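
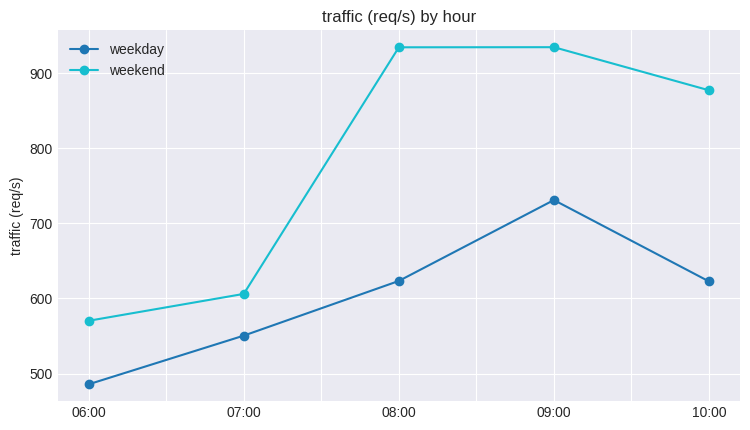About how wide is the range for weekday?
≈ 250

Max 09:00 ≈ 750, min 06:00 ≈ 500; range ≈ 250.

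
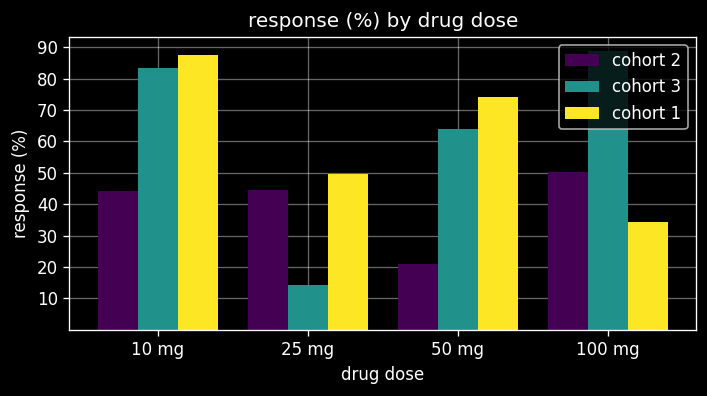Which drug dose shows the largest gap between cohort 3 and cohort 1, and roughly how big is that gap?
100 mg: cohort 3 ≈ 90, cohort 1 ≈ 30 → gap ≈ 60. Next-largest (25 mg) is only ≈ 40.

100 mg, ≈ 60 %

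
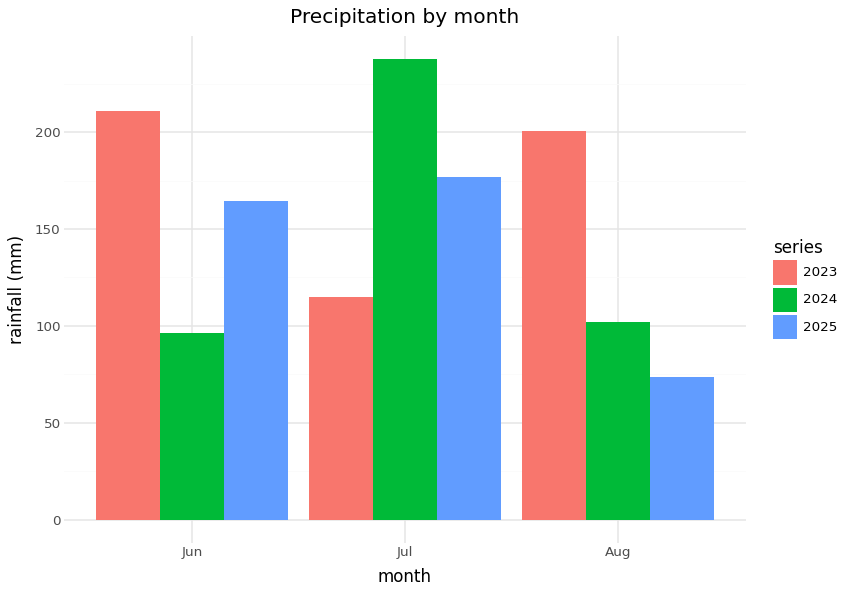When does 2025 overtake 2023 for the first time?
Jun: 2025 ≈ 160 vs 2023 ≈ 220 (not yet); Jul: 2025 ≈ 180 vs 2023 ≈ 120 (first crossover).

Jul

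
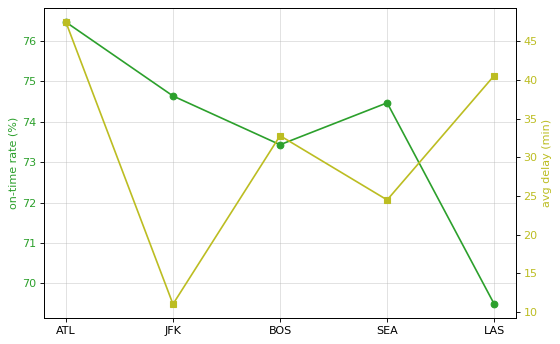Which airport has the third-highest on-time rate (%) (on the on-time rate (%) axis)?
SEA

Top 4 (on the on-time rate (%) axis): ATL ≈ 76, JFK ≈ 75, SEA ≈ 74, BOS ≈ 73.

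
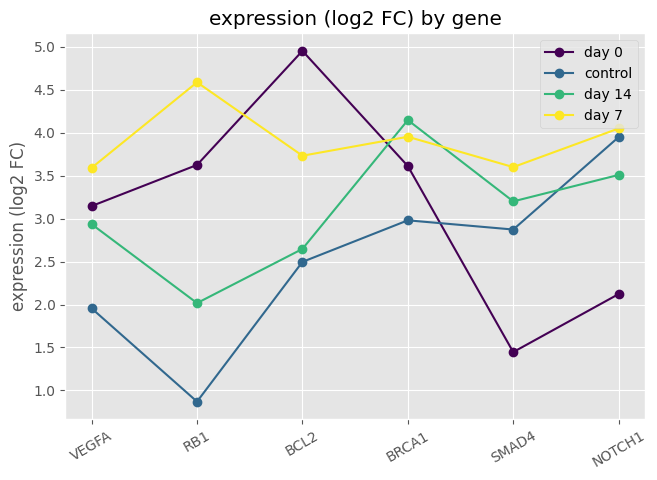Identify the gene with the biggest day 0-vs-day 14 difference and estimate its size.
BCL2, ≈ 2.5 log2 FC

BCL2: day 0 ≈ 5.0, day 14 ≈ 2.5 → gap ≈ 2.5. Next-largest (SMAD4) is only ≈ 1.5.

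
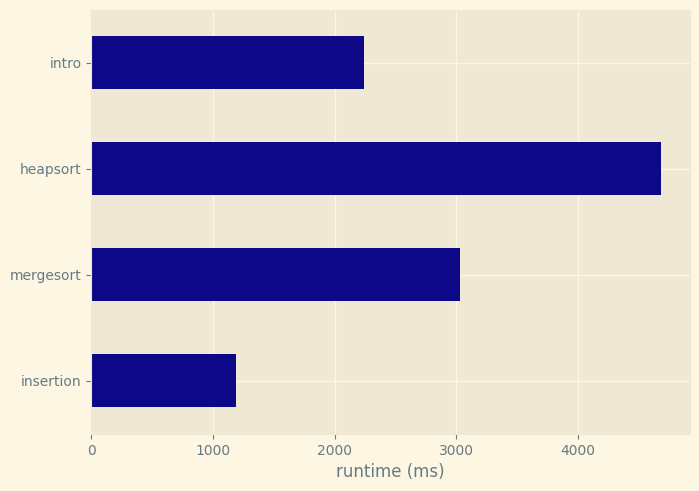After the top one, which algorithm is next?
mergesort

Top 3: heapsort ≈ 4500, mergesort ≈ 3000, intro ≈ 2000.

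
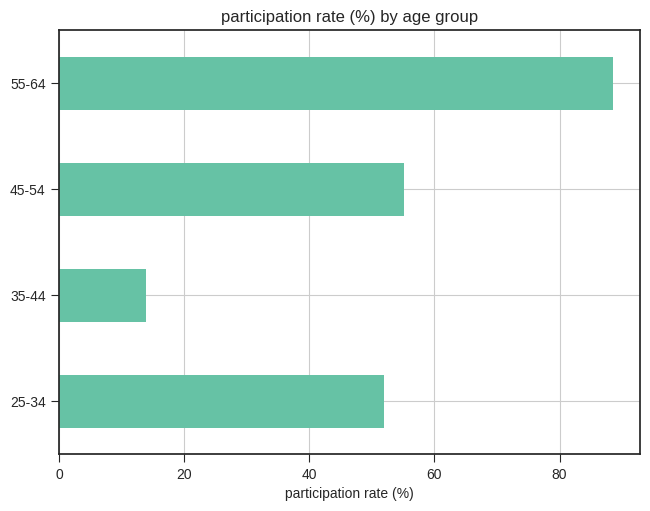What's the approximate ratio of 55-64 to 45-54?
≈ 1.5×

55-64 ≈ 90, 45-54 ≈ 60; 90/60 ≈ 1.5.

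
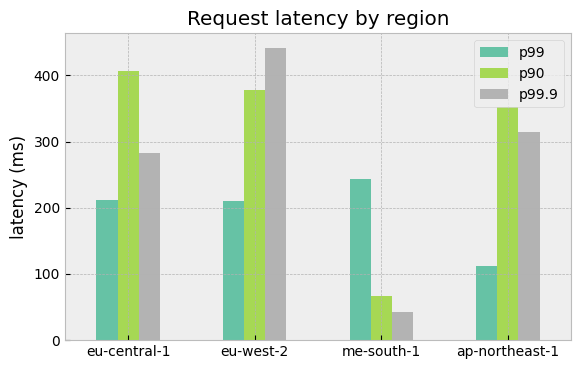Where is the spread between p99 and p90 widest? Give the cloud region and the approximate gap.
ap-northeast-1, ≈ 250 ms

ap-northeast-1: p99 ≈ 100, p90 ≈ 350 → gap ≈ 250. Next-largest (eu-central-1) is only ≈ 200.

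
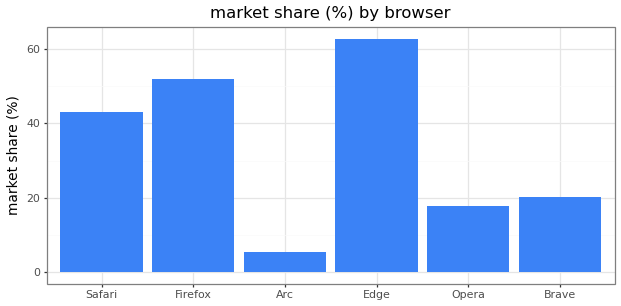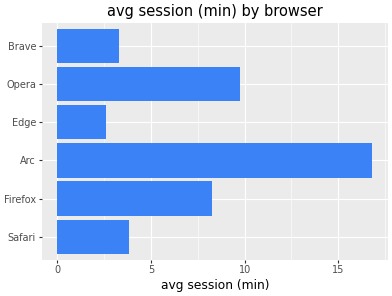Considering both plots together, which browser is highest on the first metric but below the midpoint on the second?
Chart 2 median avg session (min) ≈ 6; below-median browsers: Safari, Edge, Brave. Among those, Edge has the highest market share (%) (≈ 60).

Edge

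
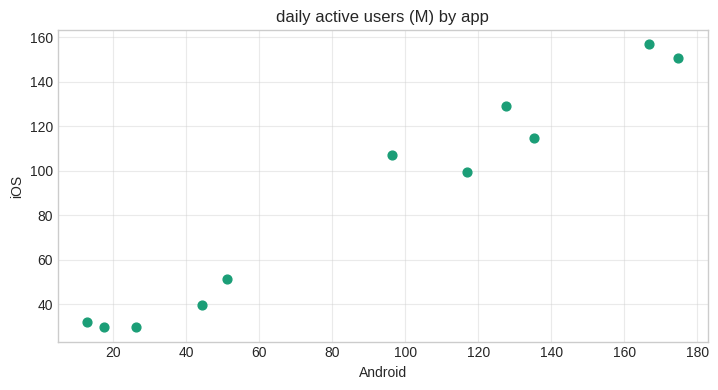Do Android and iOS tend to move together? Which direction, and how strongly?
positive, strong

Points are positively correlated; strong (|r| ≈ 1.0).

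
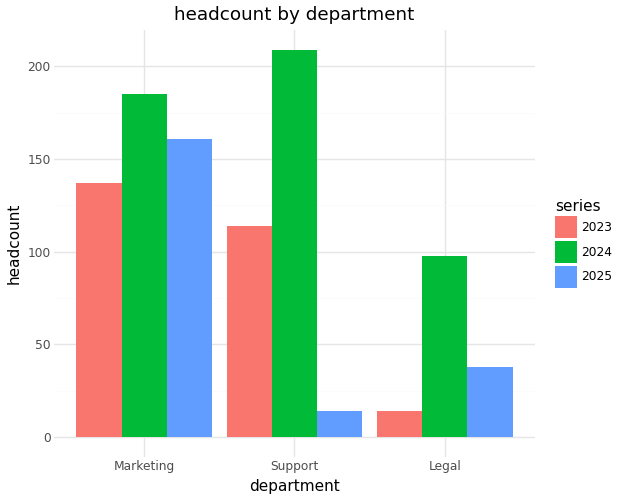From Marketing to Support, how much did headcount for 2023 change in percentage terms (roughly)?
Marketing ≈ 140, Support ≈ 120; (120 − 140) / 140 ≈ -14.3%.

≈ -14.3%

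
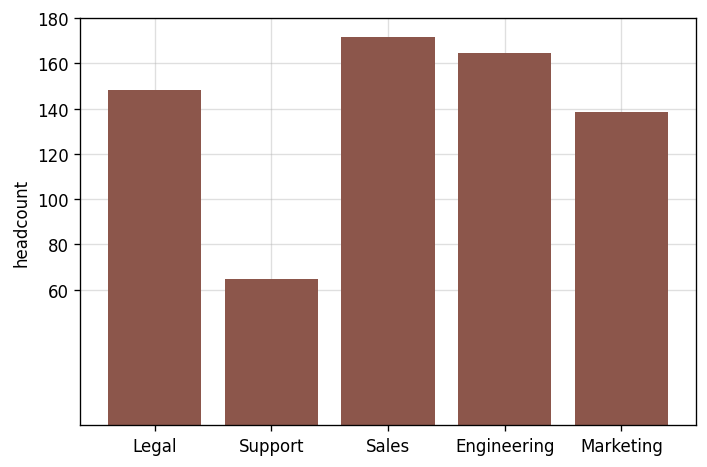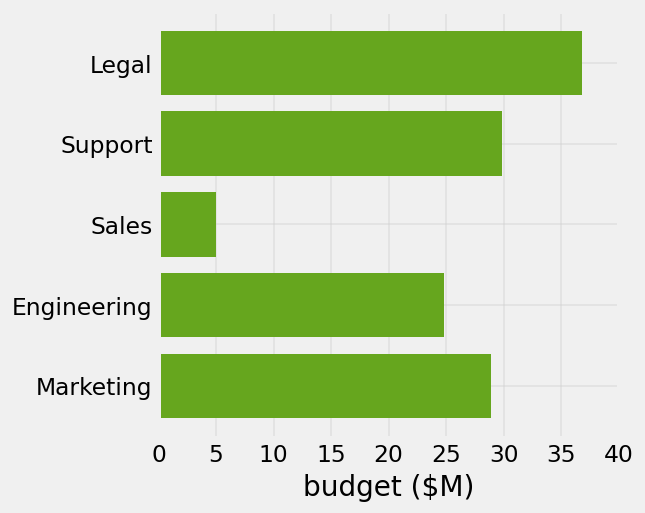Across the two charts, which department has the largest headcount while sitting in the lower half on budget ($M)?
Sales

Chart 2 median budget ($M) ≈ 30; below-median departments: Sales, Engineering. Among those, Sales has the highest headcount (≈ 180).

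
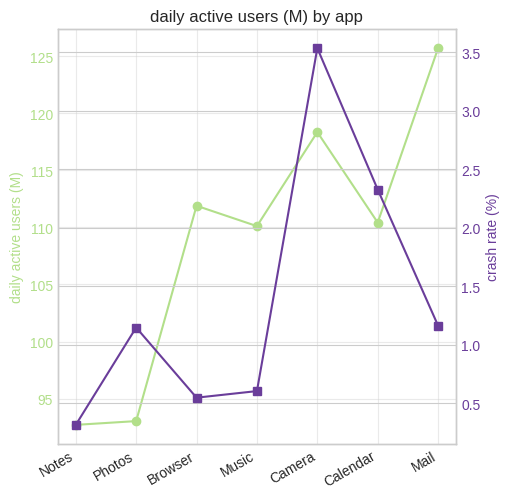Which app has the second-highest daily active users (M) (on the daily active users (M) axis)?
Top 3 (on the daily active users (M) axis): Mail ≈ 125, Camera ≈ 120, Browser ≈ 110.

Camera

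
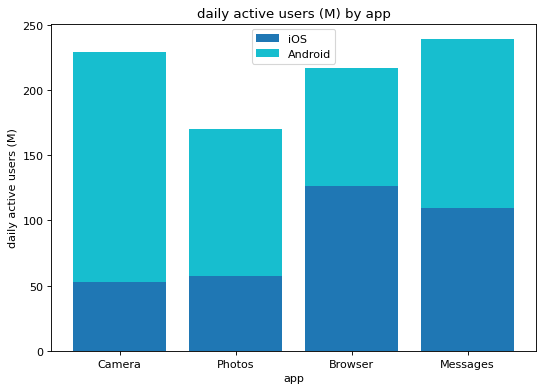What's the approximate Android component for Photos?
Android top ≈ 160, bottom ≈ 60; segment ≈ 100.

≈ 100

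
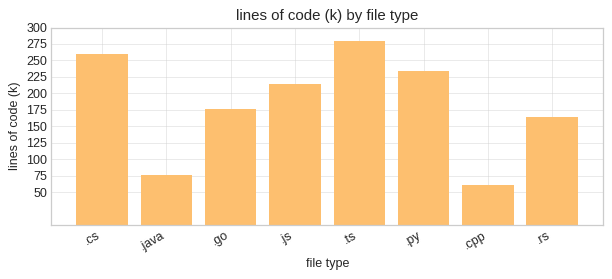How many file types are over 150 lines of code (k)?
6

Above 150: .cs, .go, .js, .ts, .py, .rs.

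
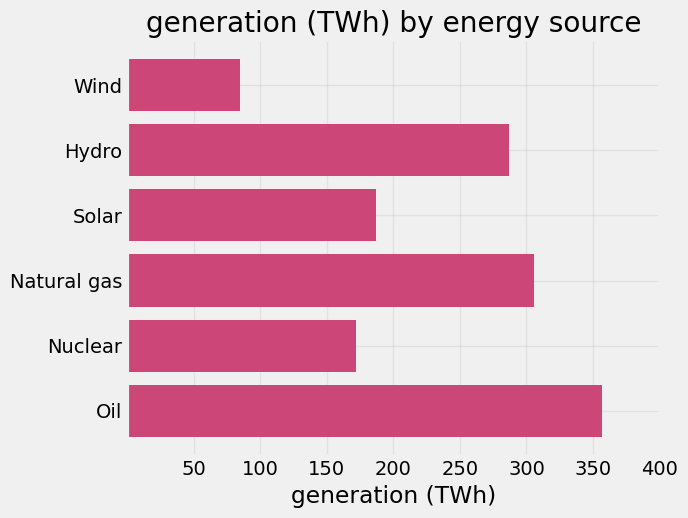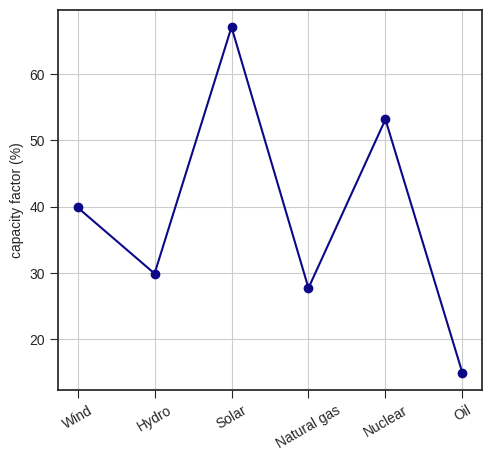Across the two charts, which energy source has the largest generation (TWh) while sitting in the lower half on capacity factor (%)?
Chart 2 median capacity factor (%) ≈ 30; below-median energy sources: Hydro, Natural gas, Oil. Among those, Oil has the highest generation (TWh) (≈ 350).

Oil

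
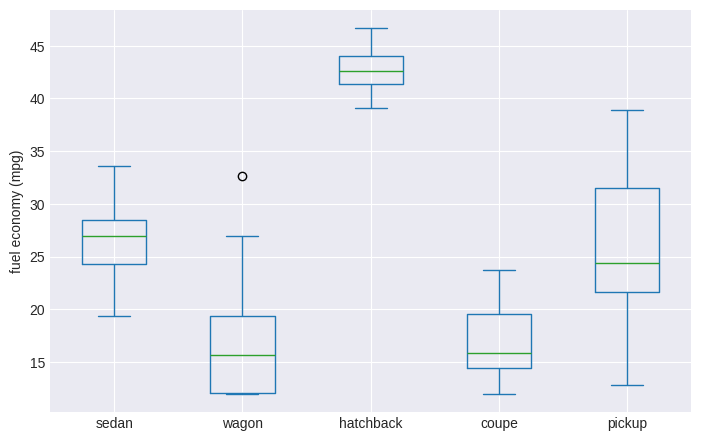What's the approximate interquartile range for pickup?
≈ 10

Q3 ≈ 30, Q1 ≈ 20; IQR ≈ 10.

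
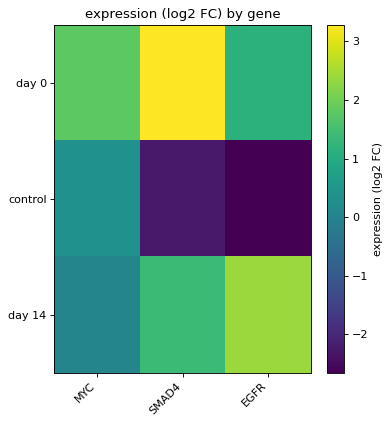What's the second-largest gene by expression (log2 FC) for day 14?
Top 3 for day 14: EGFR ≈ 2.5, SMAD4 ≈ 1.5, MYC ≈ 0.0.

SMAD4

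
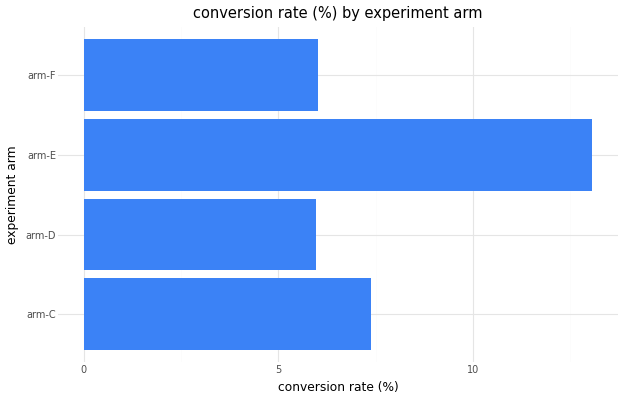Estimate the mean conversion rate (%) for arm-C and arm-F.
(8 + 6) / 2 ≈ 7.

≈ 7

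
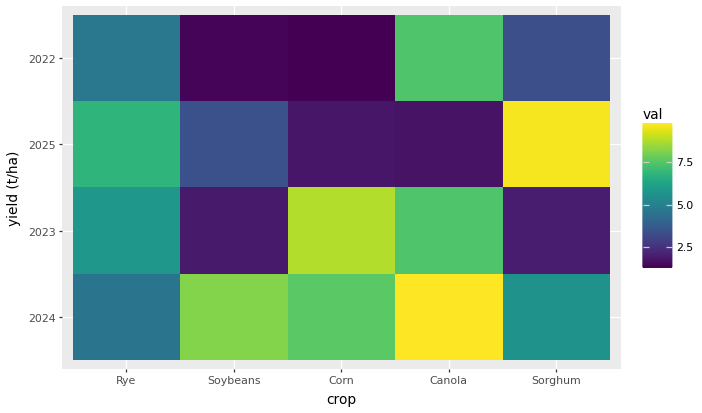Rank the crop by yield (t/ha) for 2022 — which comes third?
Top 4 for 2022: Canola ≈ 7, Rye ≈ 5, Sorghum ≈ 3, Soybeans ≈ 1.

Sorghum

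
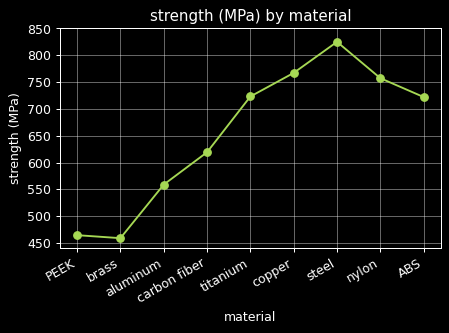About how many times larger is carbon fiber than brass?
carbon fiber ≈ 600, brass ≈ 450; 600/450 ≈ 1.33.

≈ 1.33×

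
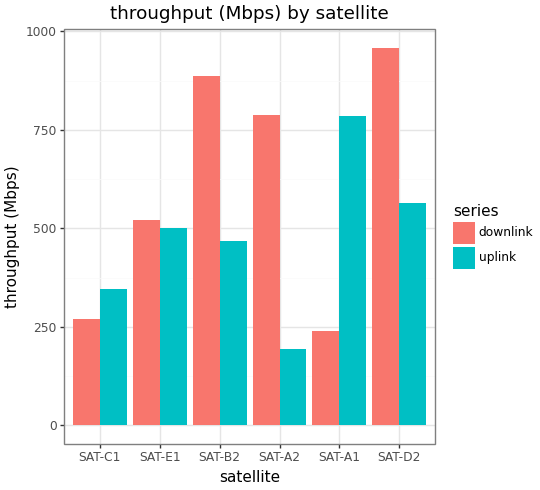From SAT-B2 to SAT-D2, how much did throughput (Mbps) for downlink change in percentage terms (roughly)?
≈ +11.1%

SAT-B2 ≈ 900, SAT-D2 ≈ 1000; (1000 − 900) / 900 ≈ +11.1%.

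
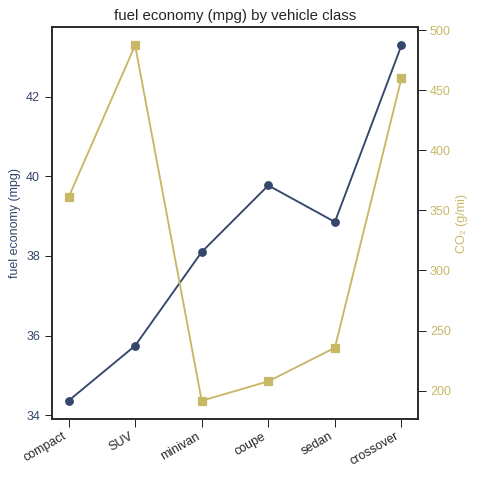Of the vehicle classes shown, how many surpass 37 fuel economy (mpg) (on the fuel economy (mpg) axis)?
Above 37: minivan, coupe, sedan, crossover.

4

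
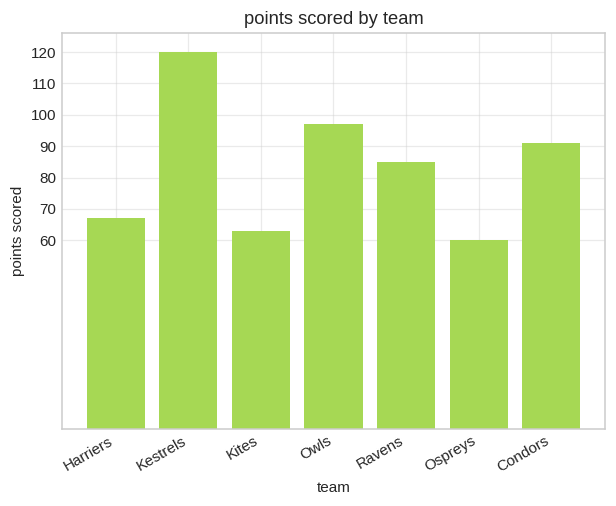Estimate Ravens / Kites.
Ravens ≈ 80, Kites ≈ 60; 80/60 ≈ 1.33.

≈ 1.33×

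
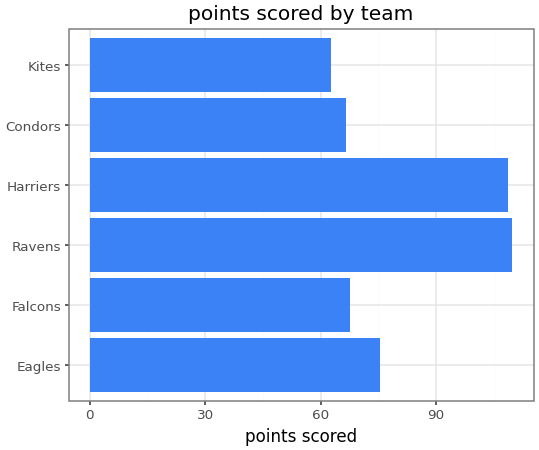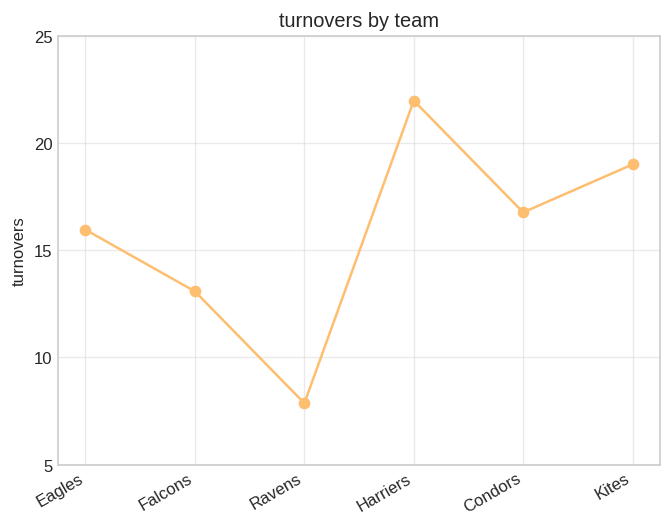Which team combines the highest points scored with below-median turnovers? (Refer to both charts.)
Chart 2 median turnovers ≈ 15; below-median teams: Eagles, Falcons, Ravens. Among those, Ravens has the highest points scored (≈ 100).

Ravens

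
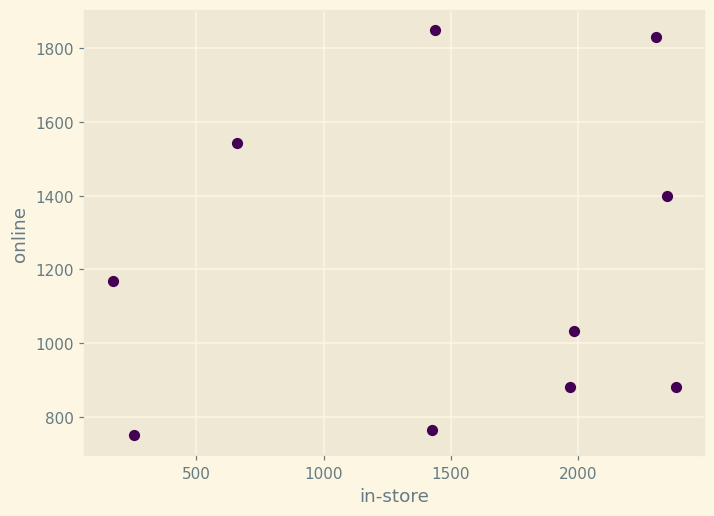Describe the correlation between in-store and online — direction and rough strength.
Points are roughly uncorrelated; weak (|r| ≈ 0.1).

no clear correlation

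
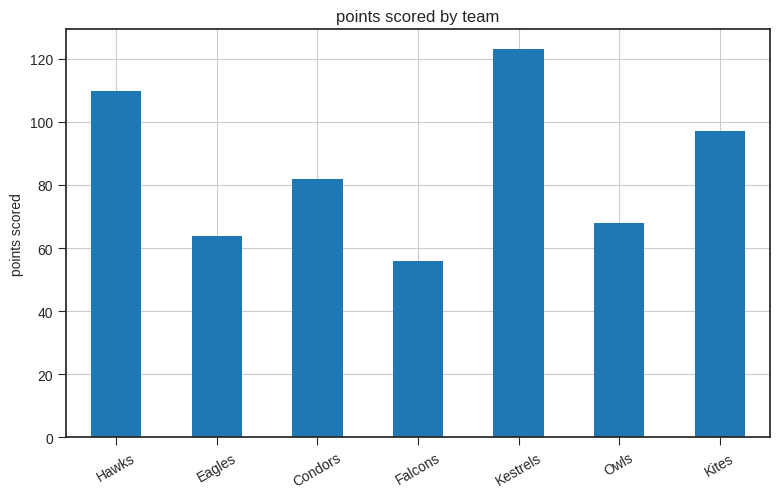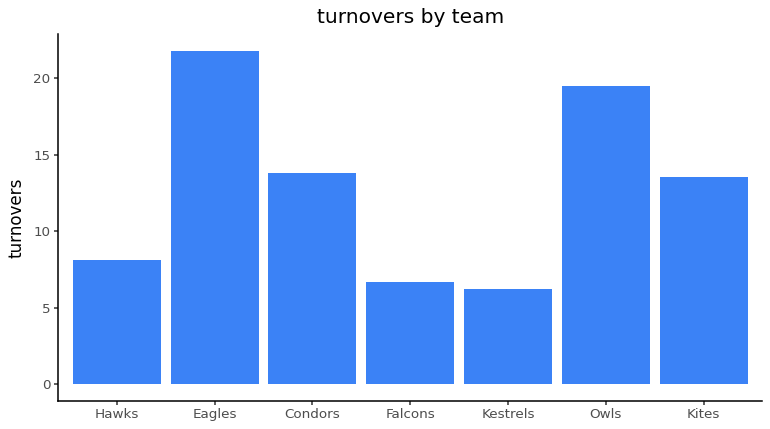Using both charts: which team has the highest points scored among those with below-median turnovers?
Chart 2 median turnovers ≈ 14; below-median teams: Hawks, Falcons, Kestrels. Among those, Kestrels has the highest points scored (≈ 120).

Kestrels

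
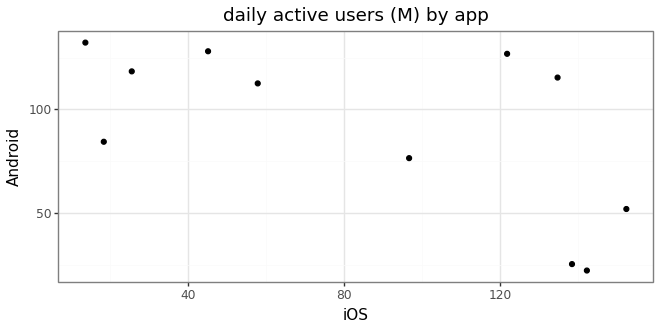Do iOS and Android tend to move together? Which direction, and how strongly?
Points are negatively correlated; moderate (|r| ≈ 0.6).

negative, moderate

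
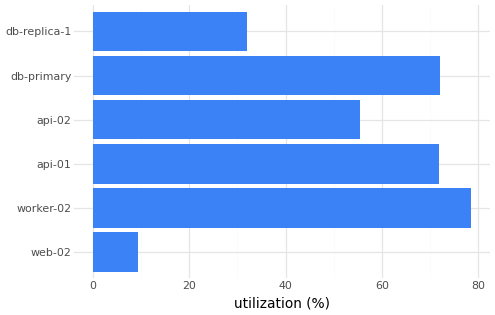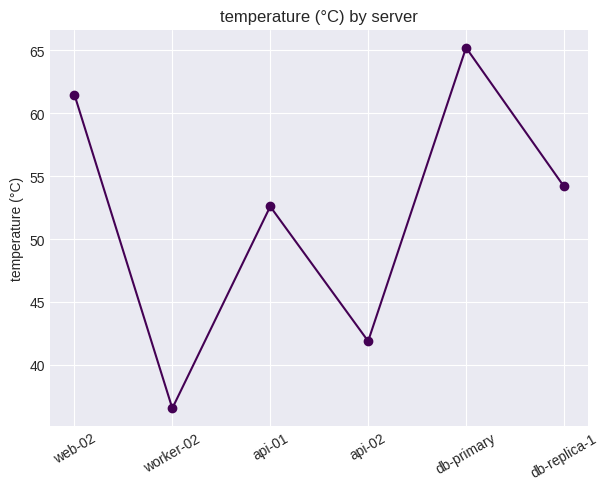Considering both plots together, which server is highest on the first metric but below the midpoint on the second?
Chart 2 median temperature (°C) ≈ 50; below-median servers: worker-02, api-01, api-02. Among those, worker-02 has the highest utilization (%) (≈ 80).

worker-02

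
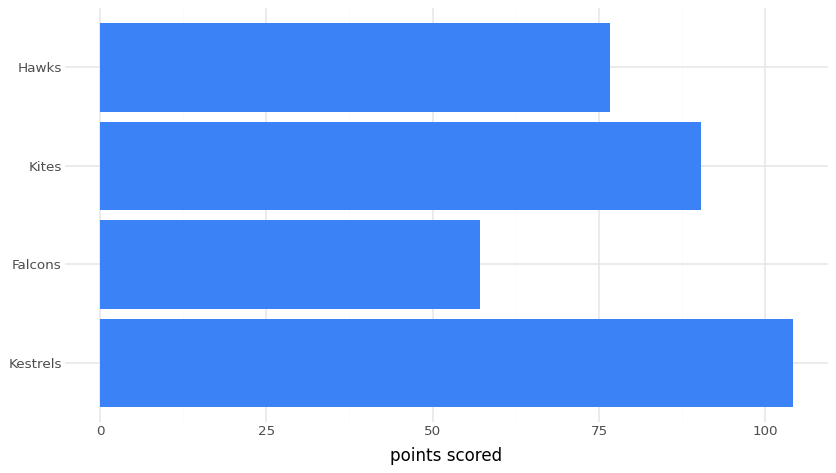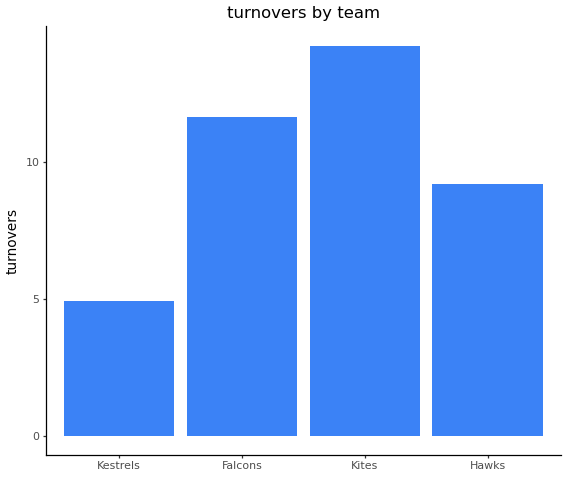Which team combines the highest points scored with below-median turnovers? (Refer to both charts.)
Chart 2 median turnovers ≈ 10; below-median teams: Kestrels, Hawks. Among those, Kestrels has the highest points scored (≈ 100).

Kestrels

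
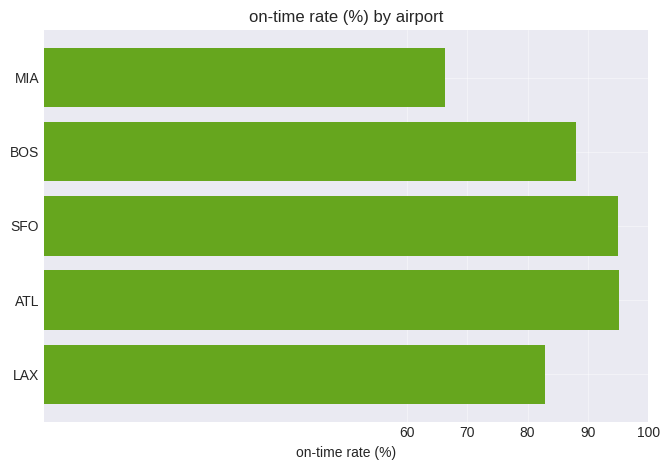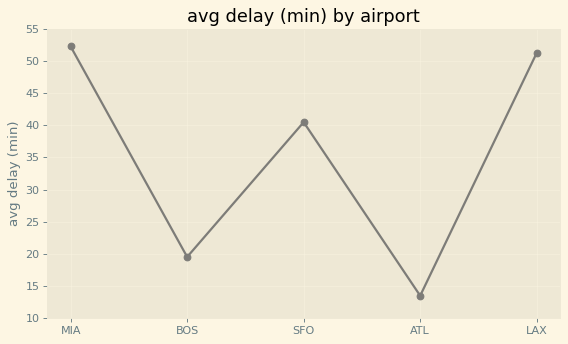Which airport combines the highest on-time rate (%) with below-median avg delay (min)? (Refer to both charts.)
Chart 2 median avg delay (min) ≈ 40; below-median airports: BOS, ATL. Among those, ATL has the highest on-time rate (%) (≈ 100).

ATL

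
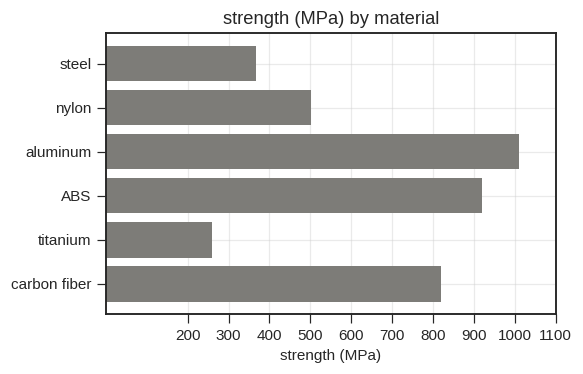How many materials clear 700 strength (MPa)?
3

Above 700: aluminum, ABS, carbon fiber.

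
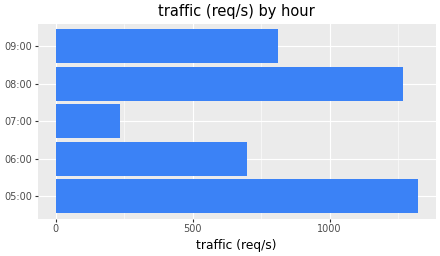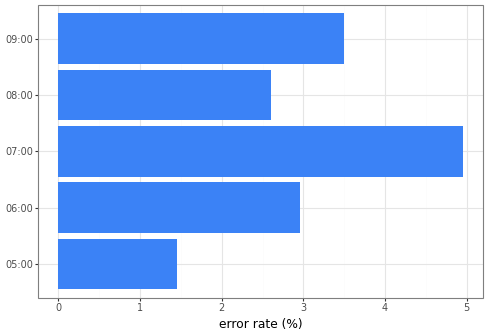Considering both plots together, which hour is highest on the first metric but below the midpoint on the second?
05:00

Chart 2 median error rate (%) ≈ 3; below-median hours: 05:00, 08:00. Among those, 05:00 has the highest traffic (req/s) (≈ 1400).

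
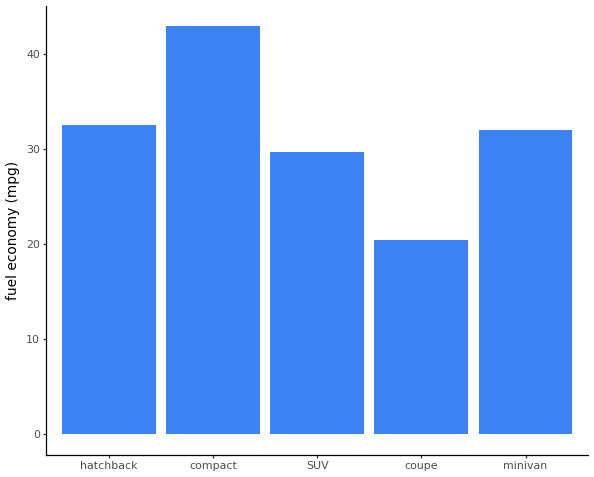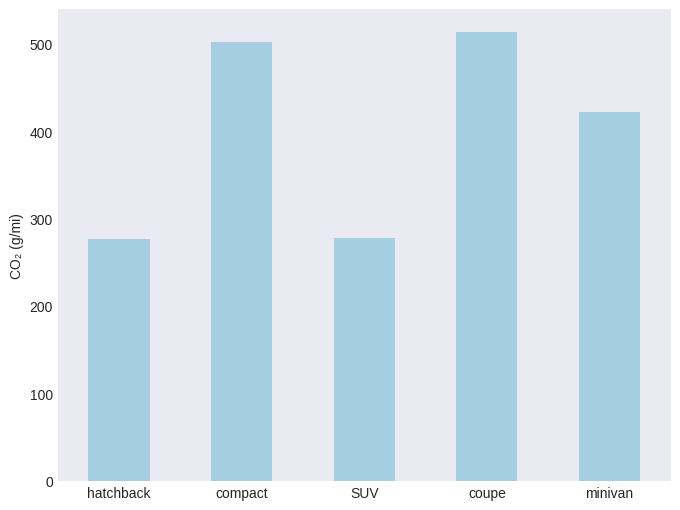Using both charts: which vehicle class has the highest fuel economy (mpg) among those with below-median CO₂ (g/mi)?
Chart 2 median CO₂ (g/mi) ≈ 400; below-median vehicle classes: hatchback, SUV. Among those, hatchback has the highest fuel economy (mpg) (≈ 35).

hatchback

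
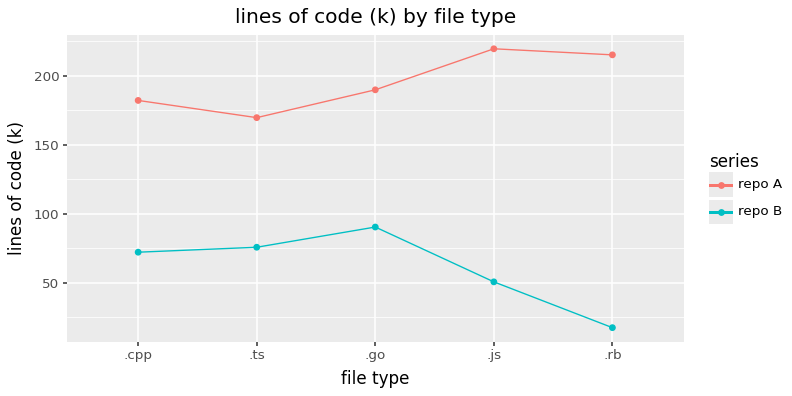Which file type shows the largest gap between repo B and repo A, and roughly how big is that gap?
.rb: repo B ≈ 20, repo A ≈ 220 → gap ≈ 200. Next-largest (.js) is only ≈ 160.

.rb, ≈ 200 k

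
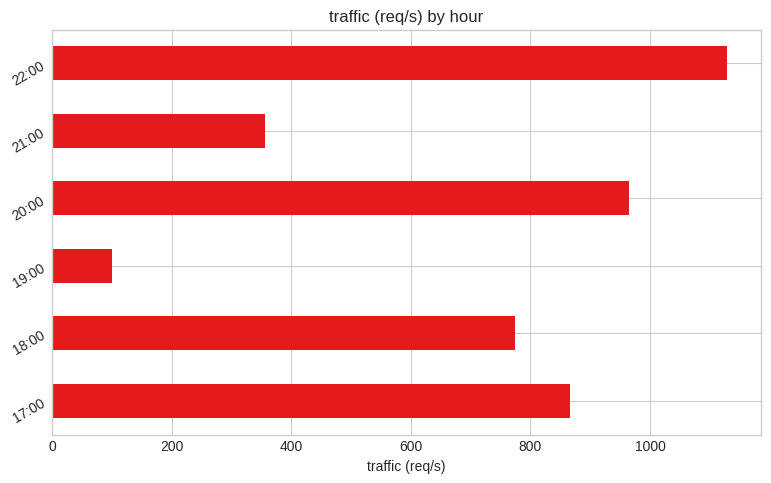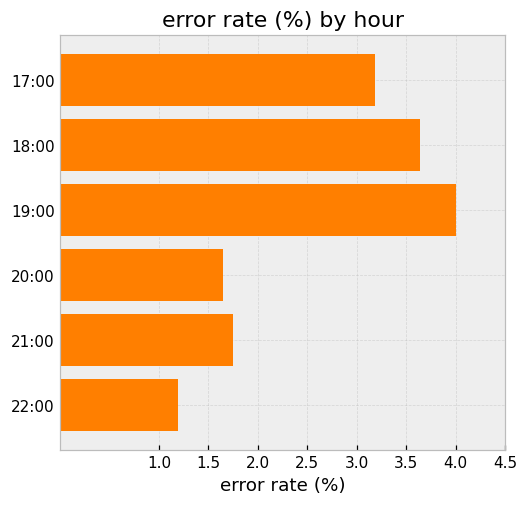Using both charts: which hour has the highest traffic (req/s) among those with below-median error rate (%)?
22:00

Chart 2 median error rate (%) ≈ 2.5; below-median hours: 20:00, 21:00, 22:00. Among those, 22:00 has the highest traffic (req/s) (≈ 1200).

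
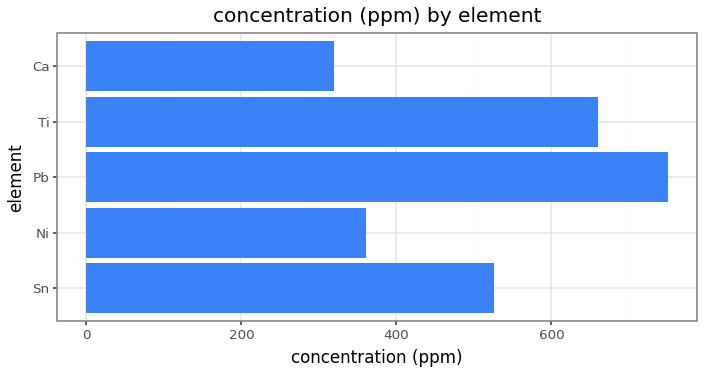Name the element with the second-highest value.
Ti

Top 3: Pb ≈ 800, Ti ≈ 700, Sn ≈ 500.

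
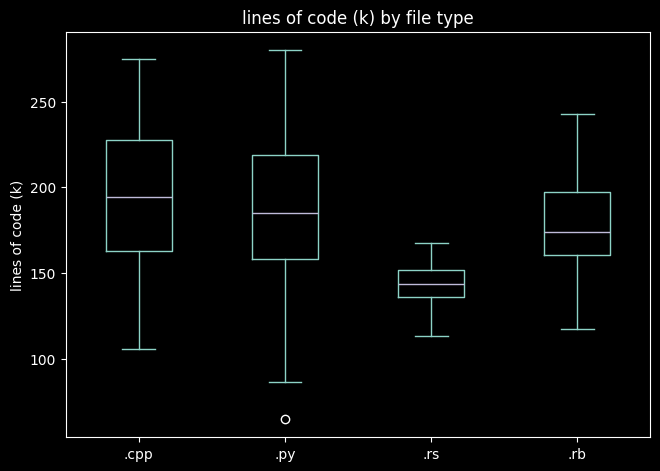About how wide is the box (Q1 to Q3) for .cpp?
Q3 ≈ 230, Q1 ≈ 165; IQR ≈ 65.

≈ 65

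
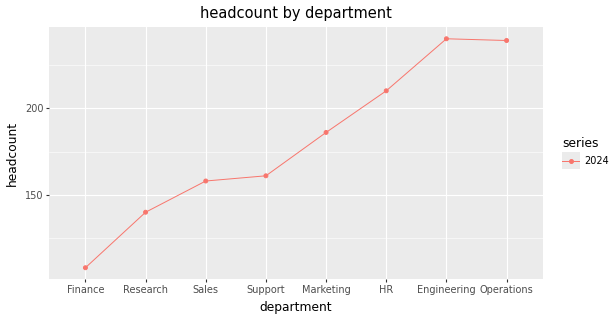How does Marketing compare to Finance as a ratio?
≈ 1.8×

Marketing ≈ 180, Finance ≈ 100; 180/100 ≈ 1.8.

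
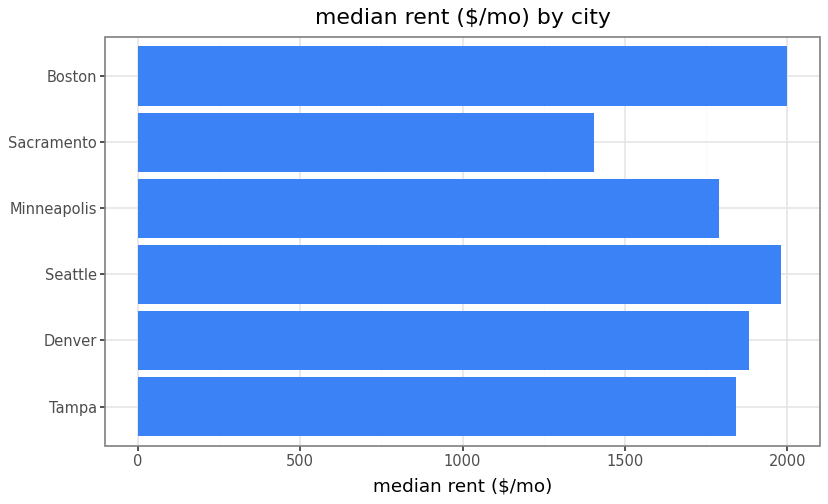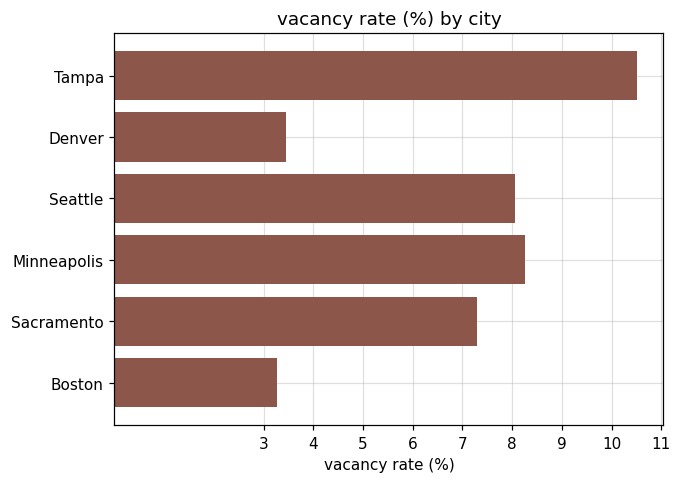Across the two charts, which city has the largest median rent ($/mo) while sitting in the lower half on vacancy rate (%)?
Boston

Chart 2 median vacancy rate (%) ≈ 8; below-median cities: Denver, Sacramento, Boston. Among those, Boston has the highest median rent ($/mo) (≈ 2000).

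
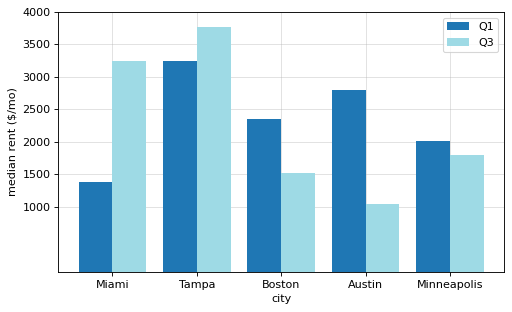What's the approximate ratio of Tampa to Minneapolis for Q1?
Tampa ≈ 3000, Minneapolis ≈ 2000; 3000/2000 ≈ 1.5.

≈ 1.5×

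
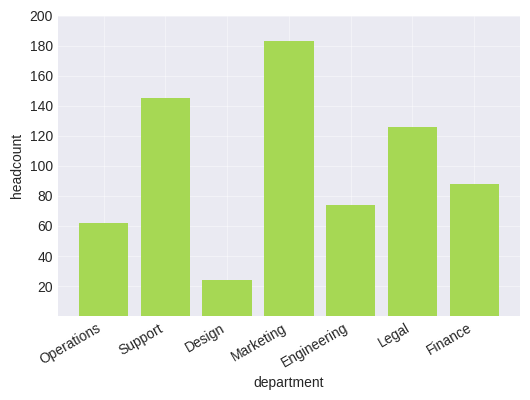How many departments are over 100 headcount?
Above 100: Support, Marketing, Legal.

3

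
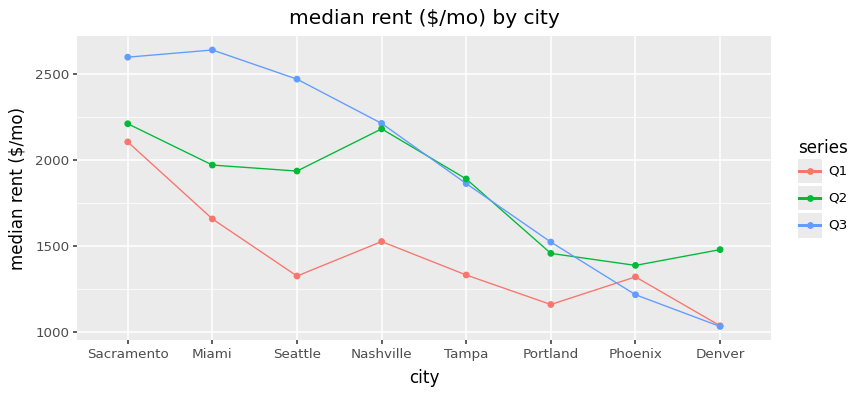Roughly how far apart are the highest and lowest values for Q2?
Max Sacramento ≈ 2200, min Phoenix ≈ 1400; range ≈ 800.

≈ 800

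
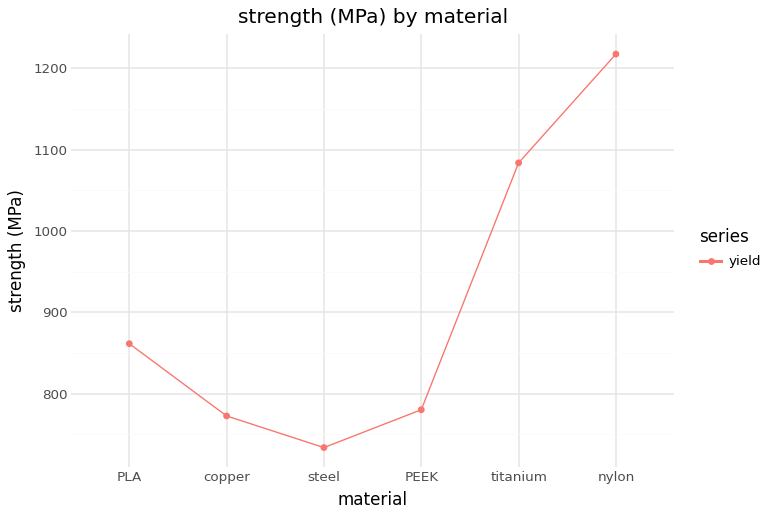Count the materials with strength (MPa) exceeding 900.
2

Above 900: titanium, nylon.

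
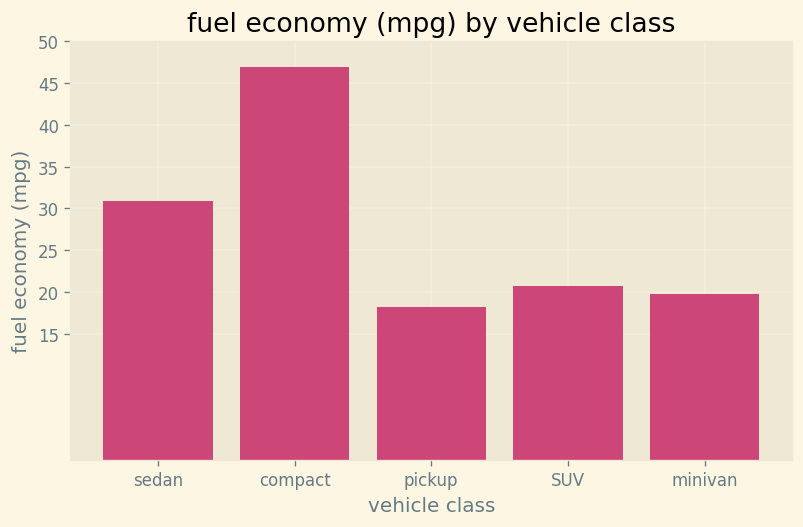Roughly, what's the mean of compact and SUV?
≈ 32

(45 + 20) / 2 ≈ 32.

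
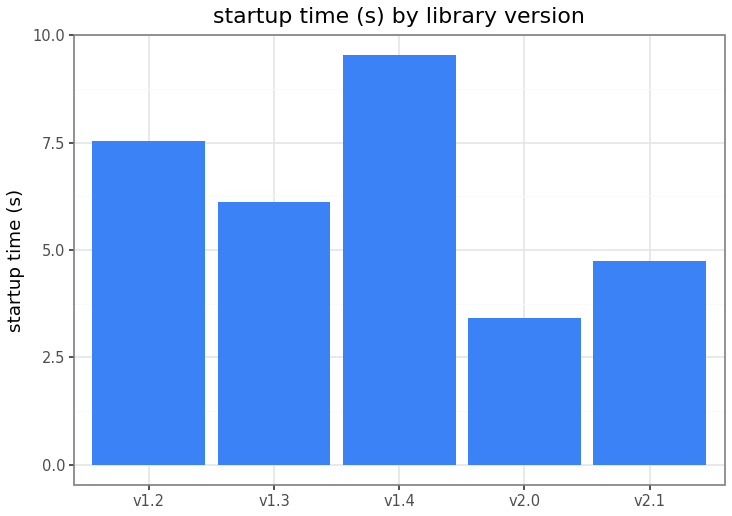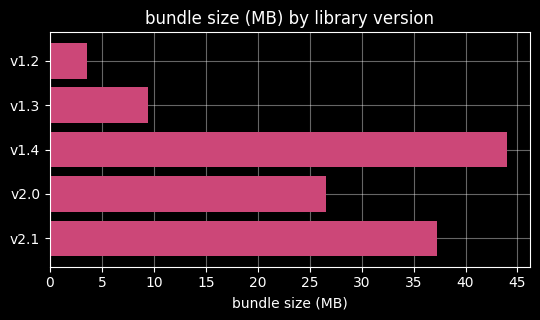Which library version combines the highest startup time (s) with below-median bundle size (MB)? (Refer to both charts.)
Chart 2 median bundle size (MB) ≈ 25; below-median library versions: v1.2, v1.3. Among those, v1.2 has the highest startup time (s) (≈ 8).

v1.2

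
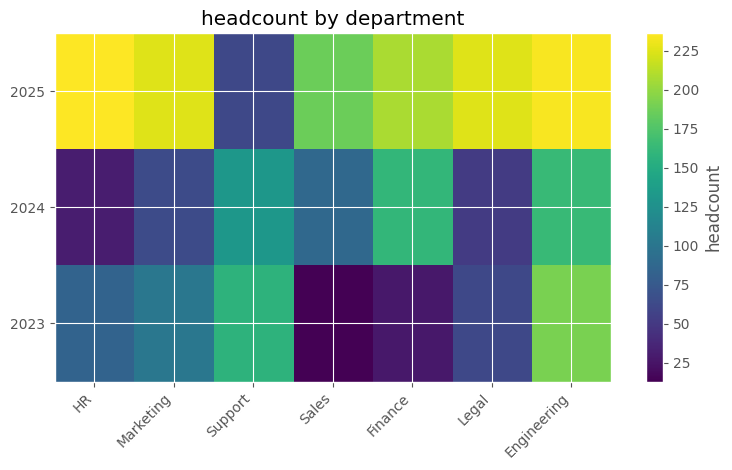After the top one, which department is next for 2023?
Top 3 for 2023: Engineering ≈ 200, Support ≈ 160, Marketing ≈ 100.

Support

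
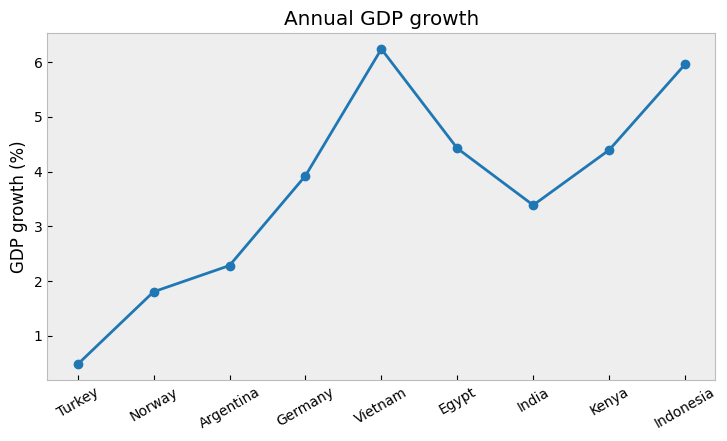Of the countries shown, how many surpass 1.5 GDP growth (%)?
8

Above 1.5: Norway, Argentina, Germany, Vietnam, Egypt, India, Kenya, Indonesia.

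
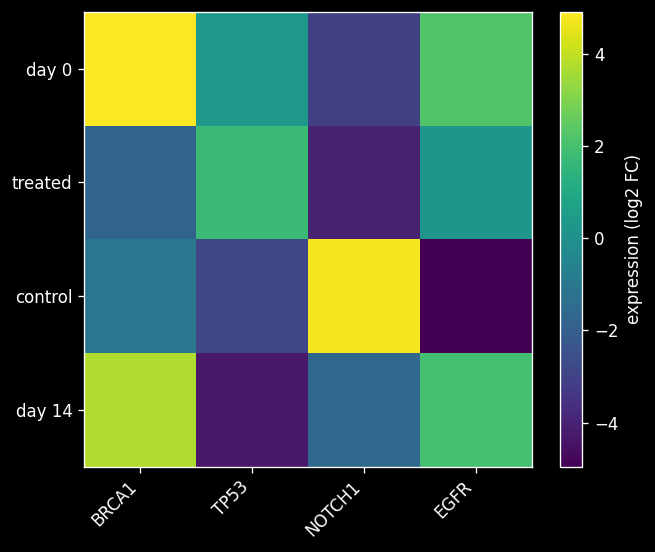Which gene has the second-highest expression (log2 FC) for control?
Top 3 for control: NOTCH1 ≈ 5, BRCA1 ≈ -1, TP53 ≈ -3.

BRCA1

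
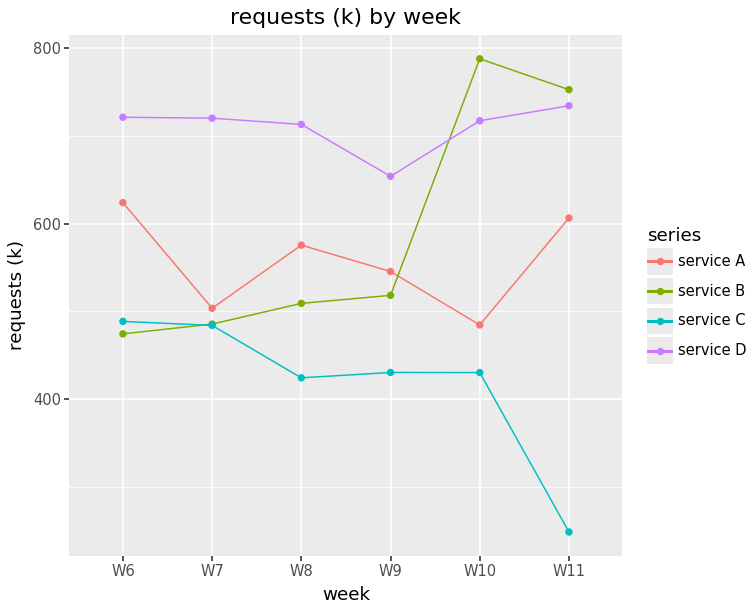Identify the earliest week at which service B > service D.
W9: service B ≈ 500 vs service D ≈ 650 (not yet); W10: service B ≈ 800 vs service D ≈ 700 (first crossover).

W10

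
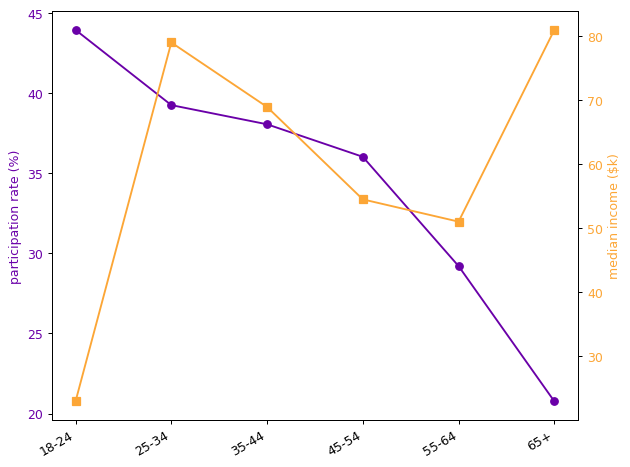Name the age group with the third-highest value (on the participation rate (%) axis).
35-44

Top 4 (on the participation rate (%) axis): 18-24 ≈ 44, 25-34 ≈ 40, 35-44 ≈ 38, 45-54 ≈ 36.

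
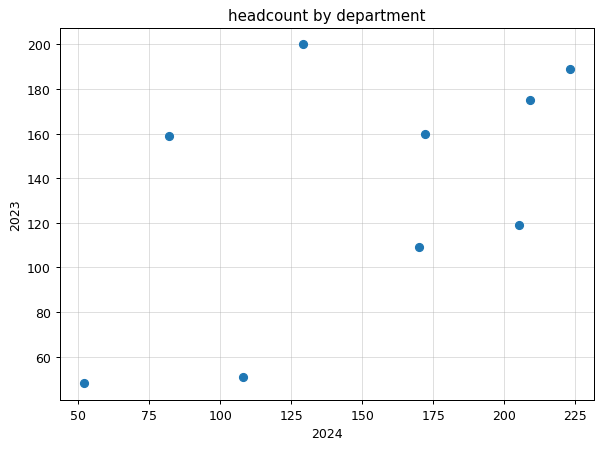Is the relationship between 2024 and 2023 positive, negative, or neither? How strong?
Points are positively correlated; moderate (|r| ≈ 0.5).

positive, moderate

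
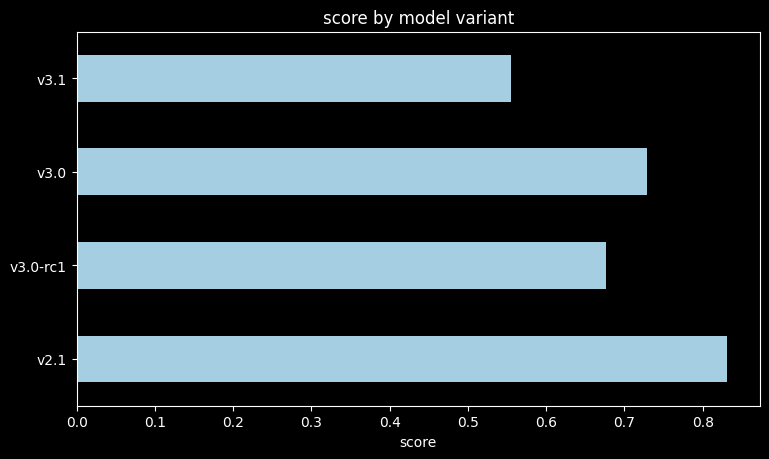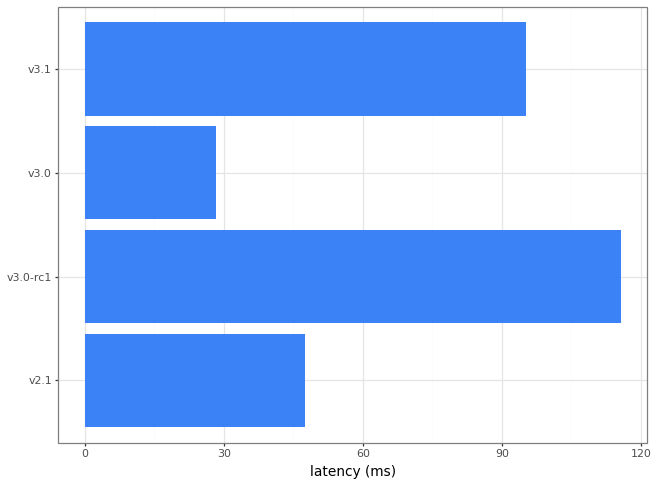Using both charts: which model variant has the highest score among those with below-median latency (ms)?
Chart 2 median latency (ms) ≈ 80; below-median model variants: v2.1, v3.0. Among those, v2.1 has the highest score (≈ 0.8).

v2.1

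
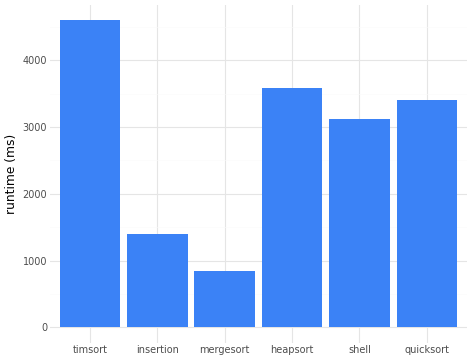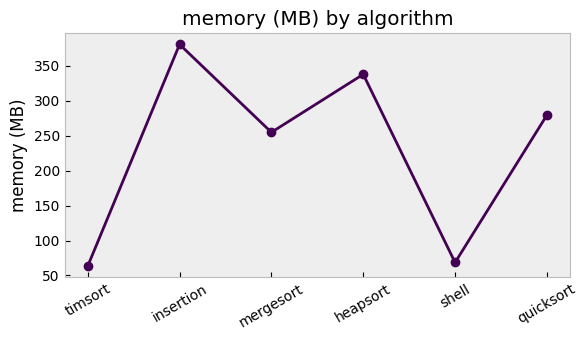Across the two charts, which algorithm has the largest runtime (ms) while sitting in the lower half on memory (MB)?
timsort

Chart 2 median memory (MB) ≈ 250; below-median algorithms: timsort, mergesort, shell. Among those, timsort has the highest runtime (ms) (≈ 4500).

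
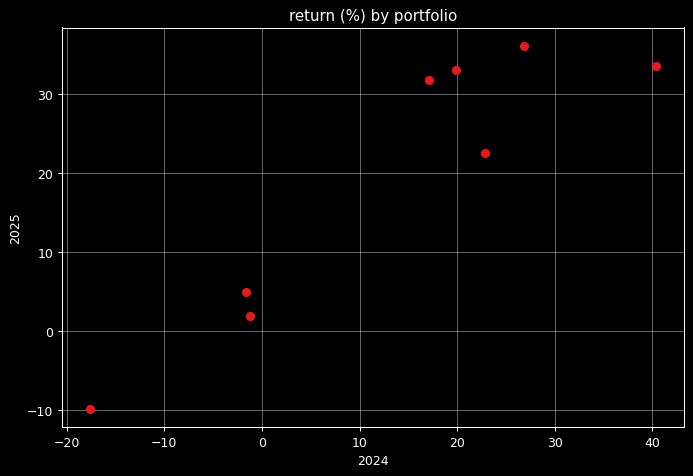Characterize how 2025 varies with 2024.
positive, strong

Points are positively correlated; strong (|r| ≈ 0.9).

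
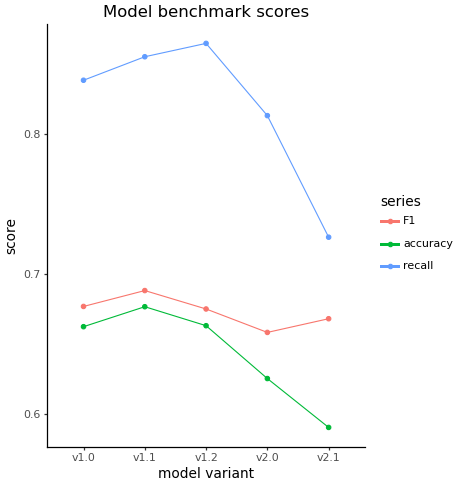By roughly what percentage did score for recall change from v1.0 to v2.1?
≈ -11.8%

v1.0 ≈ 0.85, v2.1 ≈ 0.75; (0.75 − 0.85) / 0.85 ≈ -11.8%.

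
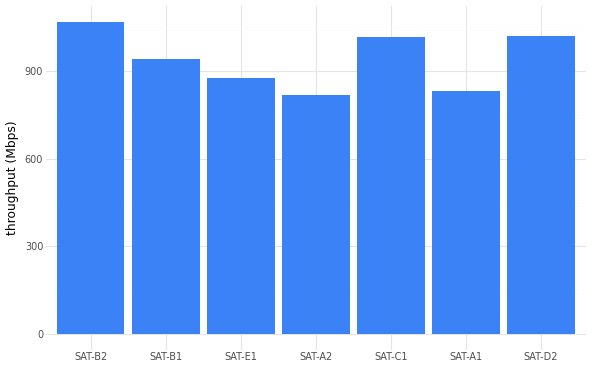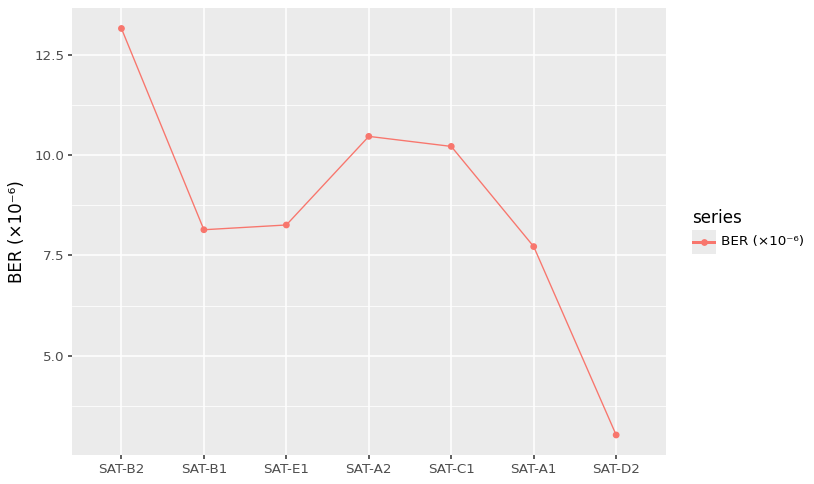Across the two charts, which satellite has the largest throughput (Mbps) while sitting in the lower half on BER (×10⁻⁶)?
SAT-D2

Chart 2 median BER (×10⁻⁶) ≈ 8; below-median satellites: SAT-B1, SAT-A1, SAT-D2. Among those, SAT-D2 has the highest throughput (Mbps) (≈ 1000).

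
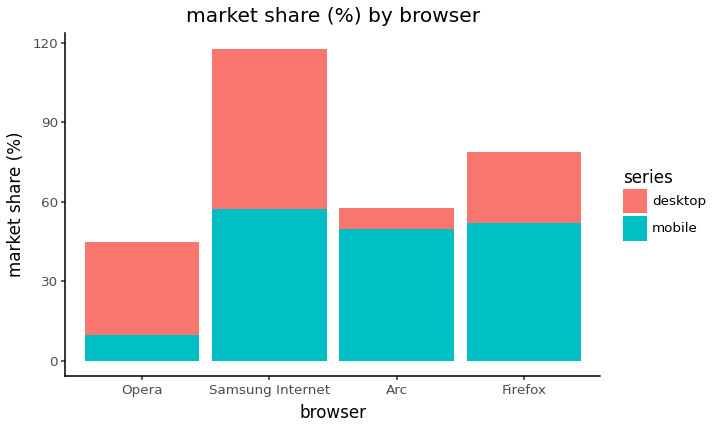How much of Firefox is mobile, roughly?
≈ 50

mobile top ≈ 50, bottom ≈ 0; segment ≈ 50.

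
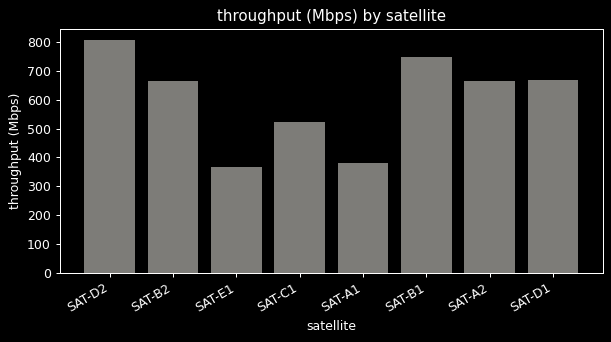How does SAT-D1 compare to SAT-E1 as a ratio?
SAT-D1 ≈ 700, SAT-E1 ≈ 400; 700/400 ≈ 1.75.

≈ 1.75×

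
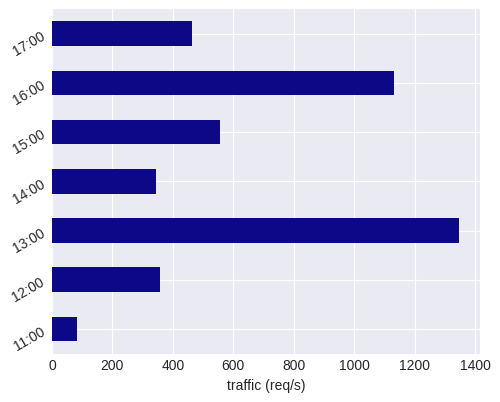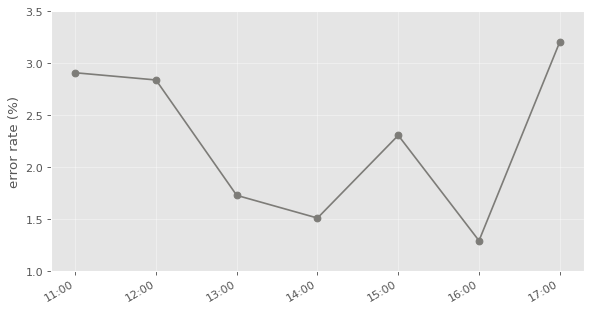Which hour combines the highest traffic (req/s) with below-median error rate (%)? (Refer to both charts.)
Chart 2 median error rate (%) ≈ 2.5; below-median hours: 13:00, 14:00, 16:00. Among those, 13:00 has the highest traffic (req/s) (≈ 1400).

13:00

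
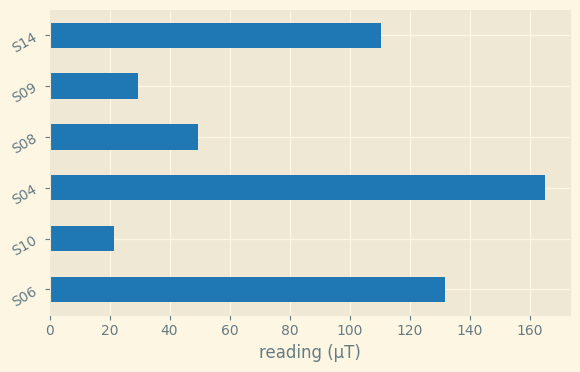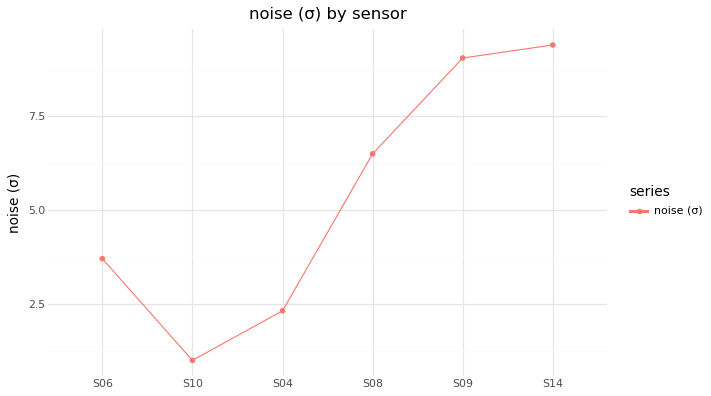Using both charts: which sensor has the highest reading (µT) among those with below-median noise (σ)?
S04

Chart 2 median noise (σ) ≈ 5; below-median sensors: S06, S10, S04. Among those, S04 has the highest reading (µT) (≈ 160).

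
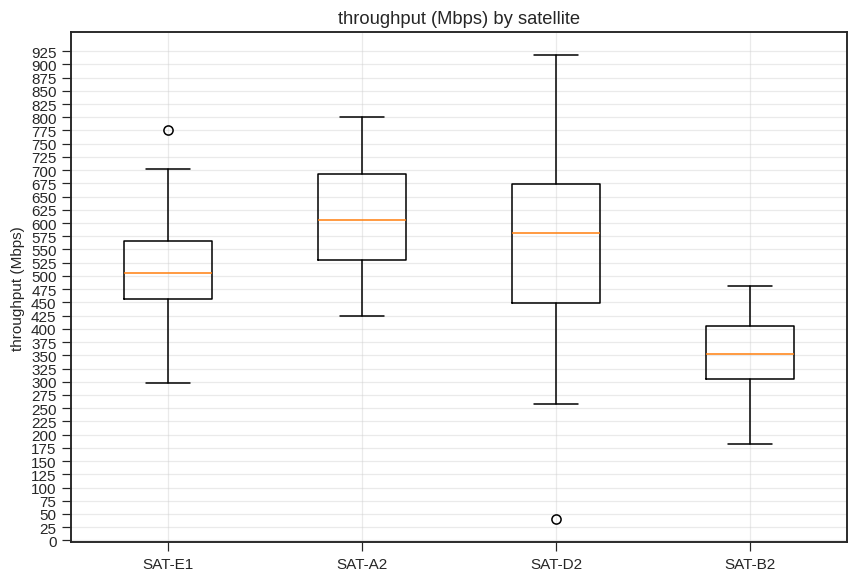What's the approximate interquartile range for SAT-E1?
≈ 125

Q3 ≈ 575, Q1 ≈ 450; IQR ≈ 125.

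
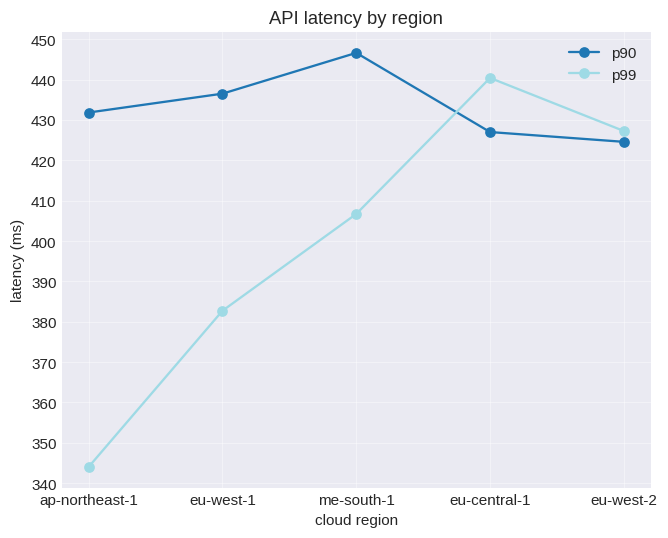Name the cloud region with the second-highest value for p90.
Top 3 for p90: me-south-1 ≈ 450, eu-west-1 ≈ 440, ap-northeast-1 ≈ 430.

eu-west-1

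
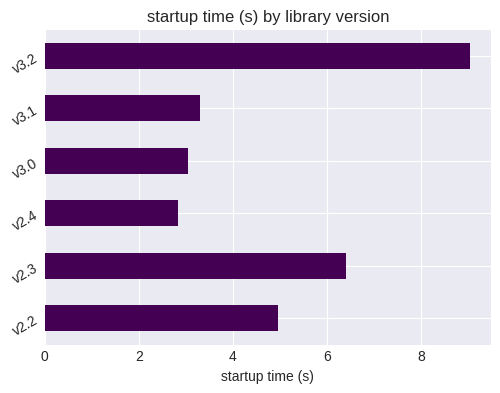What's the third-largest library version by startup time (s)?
Top 4: v3.2 ≈ 9, v2.3 ≈ 6, v2.2 ≈ 5, v3.1 ≈ 3.

v2.2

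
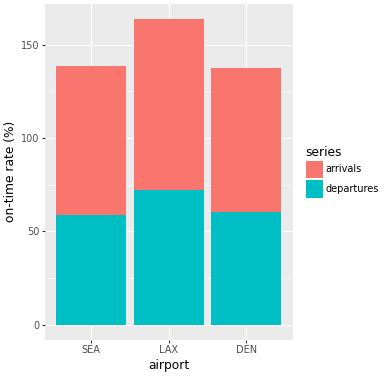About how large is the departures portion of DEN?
departures top ≈ 60, bottom ≈ 0; segment ≈ 60.

≈ 60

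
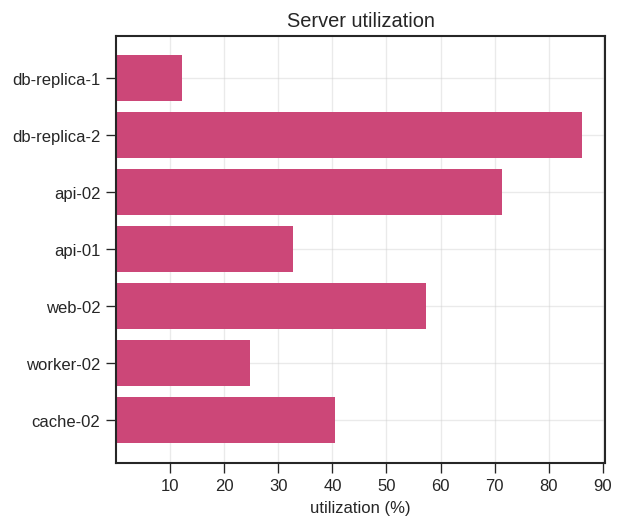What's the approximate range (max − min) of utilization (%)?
≈ 80

Max db-replica-2 ≈ 90, min db-replica-1 ≈ 10; range ≈ 80.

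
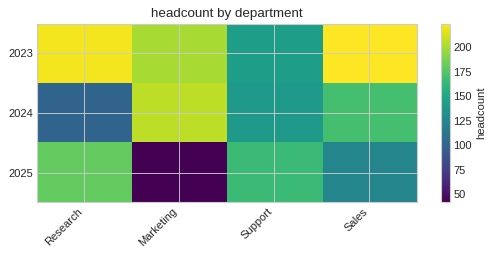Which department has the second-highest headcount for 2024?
Sales

Top 3 for 2024: Marketing ≈ 200, Sales ≈ 160, Support ≈ 140.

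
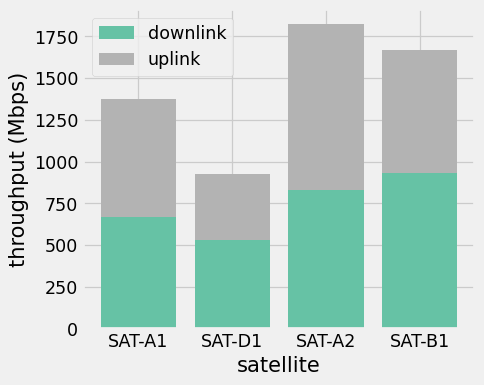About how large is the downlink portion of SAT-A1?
downlink top ≈ 600, bottom ≈ 0; segment ≈ 600.

≈ 600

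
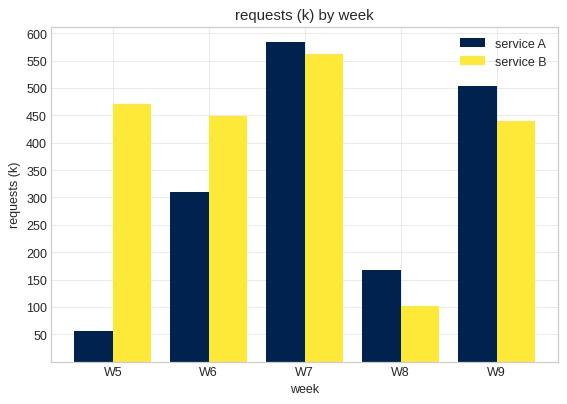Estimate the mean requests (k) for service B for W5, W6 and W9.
(450 + 450 + 450) / 3 ≈ 450.

≈ 450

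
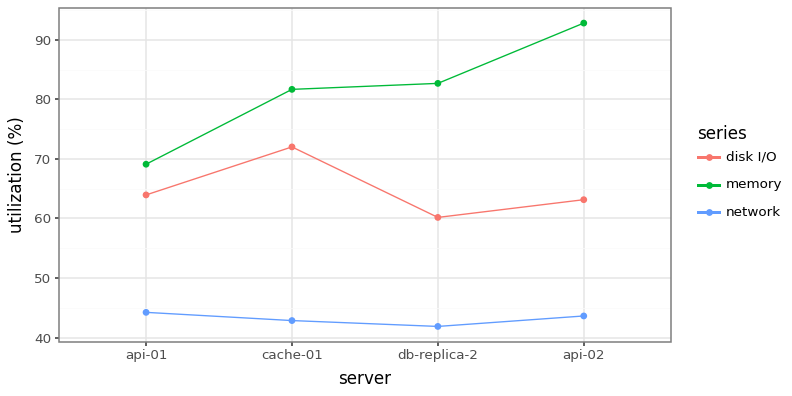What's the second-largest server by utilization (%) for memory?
db-replica-2

Top 3 for memory: api-02 ≈ 95, db-replica-2 ≈ 85, cache-01 ≈ 80.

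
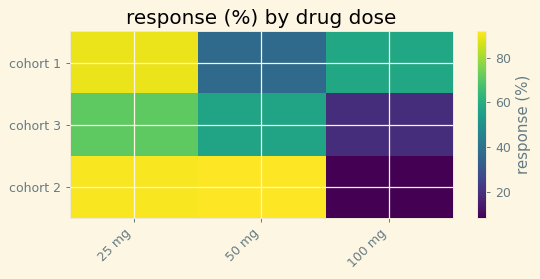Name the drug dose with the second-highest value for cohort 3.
Top 3 for cohort 3: 25 mg ≈ 70, 50 mg ≈ 60, 100 mg ≈ 20.

50 mg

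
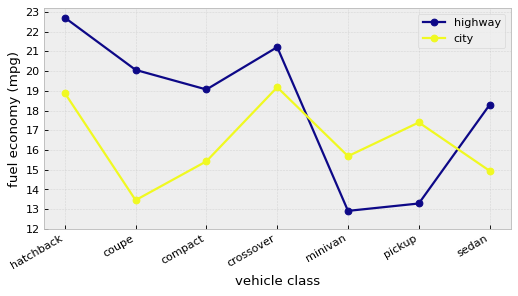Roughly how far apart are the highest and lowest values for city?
≈ 6

Max crossover ≈ 19, min coupe ≈ 13; range ≈ 6.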